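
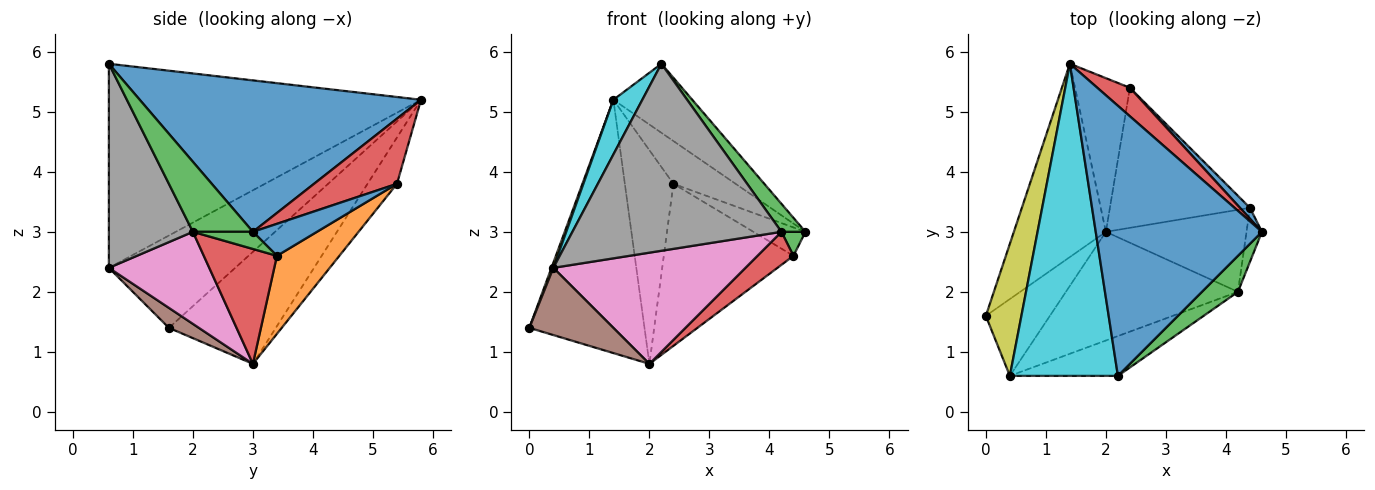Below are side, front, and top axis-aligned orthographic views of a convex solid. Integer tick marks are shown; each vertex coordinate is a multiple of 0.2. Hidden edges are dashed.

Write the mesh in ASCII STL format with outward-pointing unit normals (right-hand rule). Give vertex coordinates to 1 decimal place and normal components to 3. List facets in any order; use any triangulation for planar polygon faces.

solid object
 facet normal 0.662 0.186 0.726
  outer loop
   vertex 2.2 0.6 5.8
   vertex 4.6 3.0 3.0
   vertex 1.4 5.8 5.2
  endloop
 endfacet
 facet normal -0.594 0.640 -0.488
  outer loop
   vertex 2.0 3.0 0.8
   vertex 0.0 1.6 1.4
   vertex 1.4 5.8 5.2
  endloop
 endfacet
 facet normal 0.838 -0.335 0.431
  outer loop
   vertex 4.2 2.0 3.0
   vertex 4.6 3.0 3.0
   vertex 2.2 0.6 5.8
  endloop
 endfacet
 facet normal 0.743 0.557 0.371
  outer loop
   vertex 2.4 5.4 3.8
   vertex 1.4 5.8 5.2
   vertex 4.6 3.0 3.0
  endloop
 endfacet
 facet normal -0.442 0.728 -0.524
  outer loop
   vertex 2.4 5.4 3.8
   vertex 2.0 3.0 0.8
   vertex 1.4 5.8 5.2
  endloop
 endfacet
 facet normal 0.229 -0.641 -0.733
  outer loop
   vertex 0.4 0.6 2.4
   vertex 0.0 1.6 1.4
   vertex 2.0 3.0 0.8
  endloop
 endfacet
 facet normal 0.350 -0.670 -0.655
  outer loop
   vertex 0.4 0.6 2.4
   vertex 2.0 3.0 0.8
   vertex 4.2 2.0 3.0
  endloop
 endfacet
 facet normal 0.366 -0.910 -0.194
  outer loop
   vertex 0.4 0.6 2.4
   vertex 4.2 2.0 3.0
   vertex 2.2 0.6 5.8
  endloop
 endfacet
 facet normal -0.933 -0.014 0.359
  outer loop
   vertex 0.4 0.6 2.4
   vertex 1.4 5.8 5.2
   vertex 0.0 1.6 1.4
  endloop
 endfacet
 facet normal -0.881 -0.082 0.466
  outer loop
   vertex 0.4 0.6 2.4
   vertex 2.2 0.6 5.8
   vertex 1.4 5.8 5.2
  endloop
 endfacet
 facet normal 0.754 0.613 0.236
  outer loop
   vertex 4.4 3.4 2.6
   vertex 2.4 5.4 3.8
   vertex 4.6 3.0 3.0
  endloop
 endfacet
 facet normal 0.342 0.711 -0.614
  outer loop
   vertex 4.4 3.4 2.6
   vertex 2.0 3.0 0.8
   vertex 2.4 5.4 3.8
  endloop
 endfacet
 facet normal 0.712 -0.285 -0.641
  outer loop
   vertex 4.4 3.4 2.6
   vertex 4.6 3.0 3.0
   vertex 4.2 2.0 3.0
  endloop
 endfacet
 facet normal 0.604 -0.298 -0.739
  outer loop
   vertex 4.4 3.4 2.6
   vertex 4.2 2.0 3.0
   vertex 2.0 3.0 0.8
  endloop
 endfacet
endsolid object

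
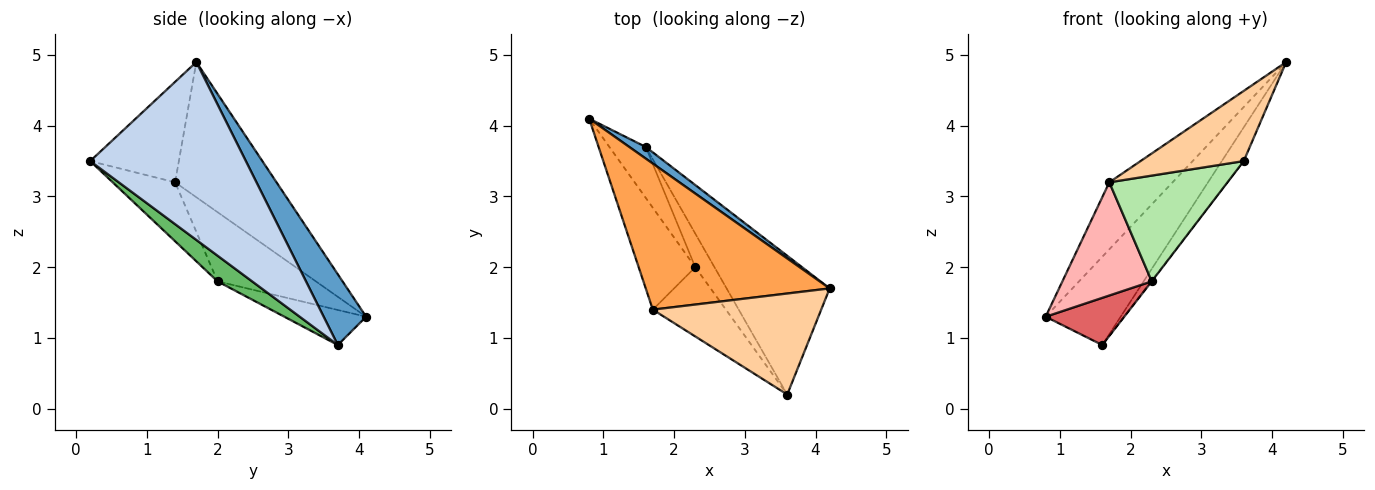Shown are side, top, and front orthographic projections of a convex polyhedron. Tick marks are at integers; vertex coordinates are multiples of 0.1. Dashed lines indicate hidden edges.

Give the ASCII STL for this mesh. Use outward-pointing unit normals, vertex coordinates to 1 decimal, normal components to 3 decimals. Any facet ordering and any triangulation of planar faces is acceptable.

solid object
 facet normal 0.489 0.865 0.114
  outer loop
   vertex 1.6 3.7 0.9
   vertex 0.8 4.1 1.3
   vertex 4.2 1.7 4.9
  endloop
 endfacet
 facet normal 0.859 0.121 -0.498
  outer loop
   vertex 1.6 3.7 0.9
   vertex 4.2 1.7 4.9
   vertex 3.6 0.2 3.5
  endloop
 endfacet
 facet normal -0.556 0.347 0.756
  outer loop
   vertex 1.7 1.4 3.2
   vertex 4.2 1.7 4.9
   vertex 0.8 4.1 1.3
  endloop
 endfacet
 facet normal -0.440 -0.512 0.737
  outer loop
   vertex 1.7 1.4 3.2
   vertex 3.6 0.2 3.5
   vertex 4.2 1.7 4.9
  endloop
 endfacet
 facet normal 0.801 0.013 -0.599
  outer loop
   vertex 2.3 2.0 1.8
   vertex 1.6 3.7 0.9
   vertex 3.6 0.2 3.5
  endloop
 endfacet
 facet normal -0.404 -0.765 -0.501
  outer loop
   vertex 2.3 2.0 1.8
   vertex 3.6 0.2 3.5
   vertex 1.7 1.4 3.2
  endloop
 endfacet
 facet normal -0.577 -0.555 -0.599
  outer loop
   vertex 2.3 2.0 1.8
   vertex 0.8 4.1 1.3
   vertex 1.6 3.7 0.9
  endloop
 endfacet
 facet normal -0.633 -0.575 -0.518
  outer loop
   vertex 2.3 2.0 1.8
   vertex 1.7 1.4 3.2
   vertex 0.8 4.1 1.3
  endloop
 endfacet
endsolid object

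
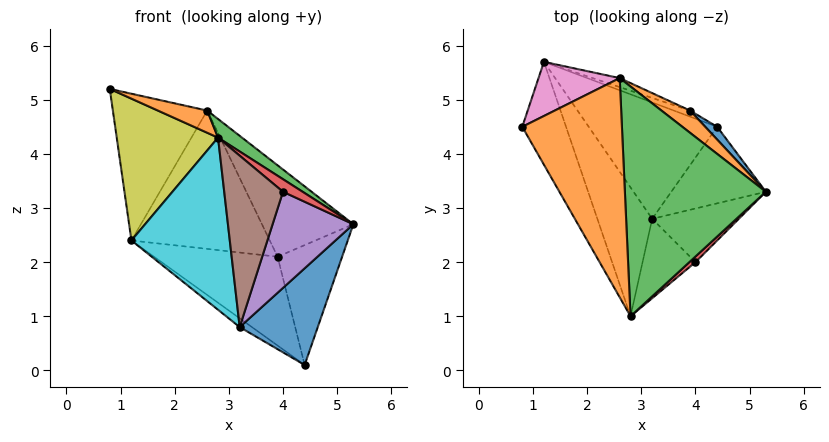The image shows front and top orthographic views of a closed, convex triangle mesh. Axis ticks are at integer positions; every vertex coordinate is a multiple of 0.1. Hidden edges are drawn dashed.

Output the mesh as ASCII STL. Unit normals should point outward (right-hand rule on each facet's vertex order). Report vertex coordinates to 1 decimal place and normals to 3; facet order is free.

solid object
 facet normal 0.599 -0.628 -0.497
  outer loop
   vertex 3.2 2.8 0.8
   vertex 4.4 4.5 0.1
   vertex 5.3 3.3 2.7
  endloop
 endfacet
 facet normal 0.262 -0.097 0.960
  outer loop
   vertex 2.6 5.4 4.8
   vertex 0.8 4.5 5.2
   vertex 2.8 1.0 4.3
  endloop
 endfacet
 facet normal 0.580 -0.066 0.812
  outer loop
   vertex 2.6 5.4 4.8
   vertex 2.8 1.0 4.3
   vertex 5.3 3.3 2.7
  endloop
 endfacet
 facet normal 0.740 -0.613 0.275
  outer loop
   vertex 4.0 2.0 3.3
   vertex 5.3 3.3 2.7
   vertex 2.8 1.0 4.3
  endloop
 endfacet
 facet normal 0.544 -0.733 -0.409
  outer loop
   vertex 4.0 2.0 3.3
   vertex 3.2 2.8 0.8
   vertex 5.3 3.3 2.7
  endloop
 endfacet
 facet normal 0.376 -0.841 -0.389
  outer loop
   vertex 4.0 2.0 3.3
   vertex 2.8 1.0 4.3
   vertex 3.2 2.8 0.8
  endloop
 endfacet
 facet normal -0.365 0.873 0.322
  outer loop
   vertex 1.2 5.7 2.4
   vertex 0.8 4.5 5.2
   vertex 2.6 5.4 4.8
  endloop
 endfacet
 facet normal -0.567 0.062 -0.821
  outer loop
   vertex 1.2 5.7 2.4
   vertex 4.4 4.5 0.1
   vertex 3.2 2.8 0.8
  endloop
 endfacet
 facet normal -0.859 -0.414 -0.300
  outer loop
   vertex 1.2 5.7 2.4
   vertex 2.8 1.0 4.3
   vertex 0.8 4.5 5.2
  endloop
 endfacet
 facet normal -0.854 -0.417 -0.312
  outer loop
   vertex 1.2 5.7 2.4
   vertex 3.2 2.8 0.8
   vertex 2.8 1.0 4.3
  endloop
 endfacet
 facet normal 0.714 0.696 0.074
  outer loop
   vertex 3.9 4.8 2.1
   vertex 5.3 3.3 2.7
   vertex 4.4 4.5 0.1
  endloop
 endfacet
 facet normal 0.685 0.708 0.172
  outer loop
   vertex 3.9 4.8 2.1
   vertex 2.6 5.4 4.8
   vertex 5.3 3.3 2.7
  endloop
 endfacet
 facet normal 0.309 0.949 -0.065
  outer loop
   vertex 3.9 4.8 2.1
   vertex 4.4 4.5 0.1
   vertex 1.2 5.7 2.4
  endloop
 endfacet
 facet normal 0.309 0.949 -0.062
  outer loop
   vertex 3.9 4.8 2.1
   vertex 1.2 5.7 2.4
   vertex 2.6 5.4 4.8
  endloop
 endfacet
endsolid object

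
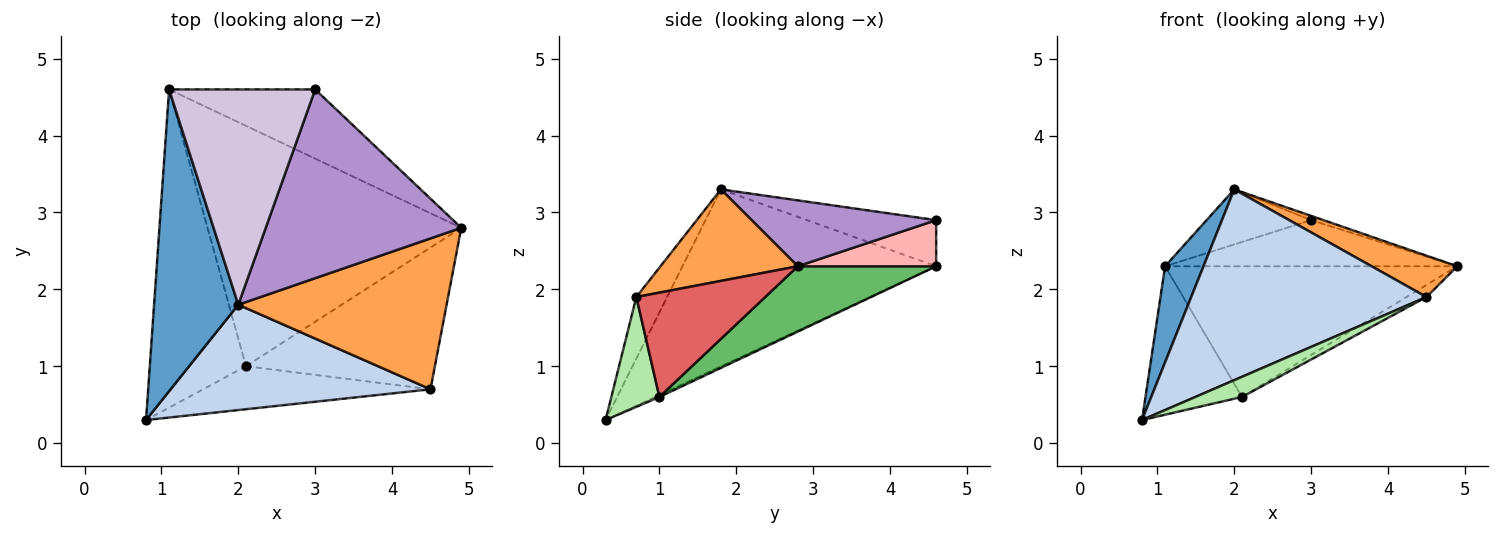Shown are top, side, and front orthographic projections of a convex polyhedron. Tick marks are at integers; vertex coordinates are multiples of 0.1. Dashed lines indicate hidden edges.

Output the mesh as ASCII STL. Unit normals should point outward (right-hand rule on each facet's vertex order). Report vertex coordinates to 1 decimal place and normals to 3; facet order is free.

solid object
 facet normal -0.895 -0.136 0.426
  outer loop
   vertex 2.0 1.8 3.3
   vertex 1.1 4.6 2.3
   vertex 0.8 0.3 0.3
  endloop
 endfacet
 facet normal -0.114 -0.870 0.480
  outer loop
   vertex 4.5 0.7 1.9
   vertex 2.0 1.8 3.3
   vertex 0.8 0.3 0.3
  endloop
 endfacet
 facet normal 0.390 -0.243 0.888
  outer loop
   vertex 4.5 0.7 1.9
   vertex 4.9 2.8 2.3
   vertex 2.0 1.8 3.3
  endloop
 endfacet
 facet normal -0.019 0.423 -0.906
  outer loop
   vertex 2.1 1.0 0.6
   vertex 0.8 0.3 0.3
   vertex 1.1 4.6 2.3
  endloop
 endfacet
 facet normal 0.221 0.466 -0.857
  outer loop
   vertex 2.1 1.0 0.6
   vertex 1.1 4.6 2.3
   vertex 4.9 2.8 2.3
  endloop
 endfacet
 facet normal 0.401 -0.389 -0.830
  outer loop
   vertex 2.1 1.0 0.6
   vertex 4.5 0.7 1.9
   vertex 0.8 0.3 0.3
  endloop
 endfacet
 facet normal 0.482 0.074 -0.873
  outer loop
   vertex 2.1 1.0 0.6
   vertex 4.9 2.8 2.3
   vertex 4.5 0.7 1.9
  endloop
 endfacet
 facet normal 0.254 0.536 -0.805
  outer loop
   vertex 3.0 4.6 2.9
   vertex 4.9 2.8 2.3
   vertex 1.1 4.6 2.3
  endloop
 endfacet
 facet normal 0.319 0.021 0.947
  outer loop
   vertex 3.0 4.6 2.9
   vertex 2.0 1.8 3.3
   vertex 4.9 2.8 2.3
  endloop
 endfacet
 facet normal -0.293 0.237 0.926
  outer loop
   vertex 3.0 4.6 2.9
   vertex 1.1 4.6 2.3
   vertex 2.0 1.8 3.3
  endloop
 endfacet
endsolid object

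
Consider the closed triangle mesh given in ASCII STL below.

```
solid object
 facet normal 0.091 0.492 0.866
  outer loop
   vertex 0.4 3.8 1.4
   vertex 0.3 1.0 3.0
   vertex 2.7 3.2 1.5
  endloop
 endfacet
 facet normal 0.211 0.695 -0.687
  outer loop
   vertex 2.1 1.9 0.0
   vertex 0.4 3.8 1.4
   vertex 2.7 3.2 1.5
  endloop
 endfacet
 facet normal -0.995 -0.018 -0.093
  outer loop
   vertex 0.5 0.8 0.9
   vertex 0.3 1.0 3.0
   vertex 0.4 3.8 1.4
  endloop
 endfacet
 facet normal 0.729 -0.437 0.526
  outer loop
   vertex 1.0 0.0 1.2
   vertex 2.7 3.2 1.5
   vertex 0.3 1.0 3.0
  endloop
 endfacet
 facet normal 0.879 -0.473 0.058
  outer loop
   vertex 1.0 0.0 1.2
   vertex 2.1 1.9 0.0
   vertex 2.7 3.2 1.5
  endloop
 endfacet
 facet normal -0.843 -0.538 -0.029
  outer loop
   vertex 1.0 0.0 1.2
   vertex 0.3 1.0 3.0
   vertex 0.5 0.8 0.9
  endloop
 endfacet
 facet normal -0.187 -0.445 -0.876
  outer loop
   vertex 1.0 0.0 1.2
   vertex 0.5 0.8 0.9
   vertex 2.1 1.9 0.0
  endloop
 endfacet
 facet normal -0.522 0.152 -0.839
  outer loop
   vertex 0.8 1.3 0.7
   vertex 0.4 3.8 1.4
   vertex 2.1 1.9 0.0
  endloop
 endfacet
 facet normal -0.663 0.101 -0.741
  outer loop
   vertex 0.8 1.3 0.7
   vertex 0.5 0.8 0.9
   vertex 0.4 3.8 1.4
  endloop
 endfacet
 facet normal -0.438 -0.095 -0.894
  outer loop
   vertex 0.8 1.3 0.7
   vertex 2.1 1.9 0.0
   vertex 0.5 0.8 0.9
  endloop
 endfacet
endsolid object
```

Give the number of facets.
10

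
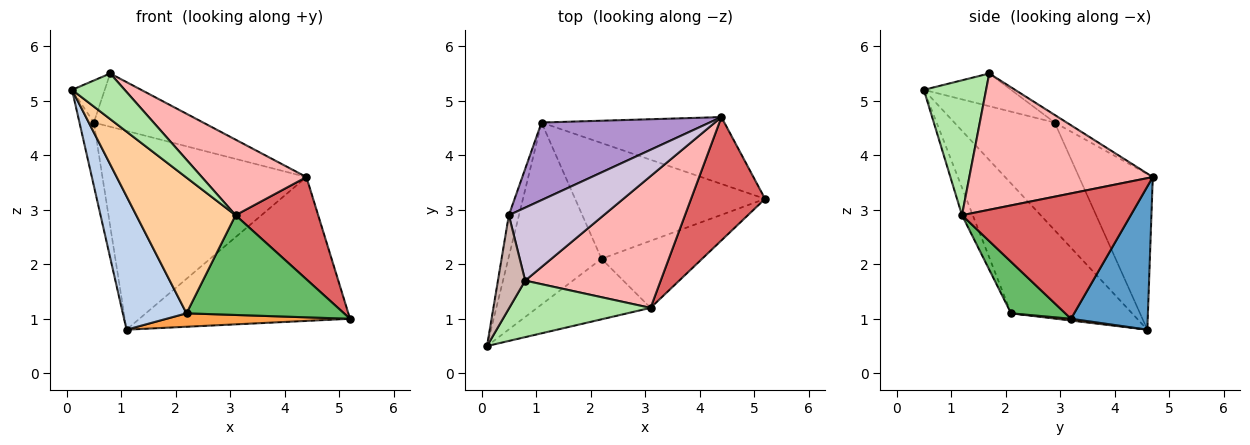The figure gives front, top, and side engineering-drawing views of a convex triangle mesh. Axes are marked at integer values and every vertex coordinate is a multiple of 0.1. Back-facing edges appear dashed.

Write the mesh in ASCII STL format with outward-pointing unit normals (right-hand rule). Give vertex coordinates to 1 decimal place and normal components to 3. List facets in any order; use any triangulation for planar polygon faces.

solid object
 facet normal 0.314 0.861 -0.400
  outer loop
   vertex 4.4 4.7 3.6
   vertex 5.2 3.2 1.0
   vertex 1.1 4.6 0.8
  endloop
 endfacet
 facet normal -0.747 -0.393 -0.536
  outer loop
   vertex 2.2 2.1 1.1
   vertex 0.1 0.5 5.2
   vertex 1.1 4.6 0.8
  endloop
 endfacet
 facet normal 0.009 -0.115 -0.993
  outer loop
   vertex 2.2 2.1 1.1
   vertex 1.1 4.6 0.8
   vertex 5.2 3.2 1.0
  endloop
 endfacet
 facet normal -0.099 -0.909 -0.405
  outer loop
   vertex 3.1 1.2 2.9
   vertex 0.1 0.5 5.2
   vertex 2.2 2.1 1.1
  endloop
 endfacet
 facet normal 0.275 -0.798 -0.536
  outer loop
   vertex 3.1 1.2 2.9
   vertex 2.2 2.1 1.1
   vertex 5.2 3.2 1.0
  endloop
 endfacet
 facet normal 0.596 -0.504 0.625
  outer loop
   vertex 3.1 1.2 2.9
   vertex 0.8 1.7 5.5
   vertex 0.1 0.5 5.2
  endloop
 endfacet
 facet normal 0.794 -0.388 0.468
  outer loop
   vertex 3.1 1.2 2.9
   vertex 5.2 3.2 1.0
   vertex 4.4 4.7 3.6
  endloop
 endfacet
 facet normal 0.657 -0.375 0.654
  outer loop
   vertex 3.1 1.2 2.9
   vertex 4.4 4.7 3.6
   vertex 0.8 1.7 5.5
  endloop
 endfacet
 facet normal -0.319 0.883 0.345
  outer loop
   vertex 0.5 2.9 4.6
   vertex 4.4 4.7 3.6
   vertex 1.1 4.6 0.8
  endloop
 endfacet
 facet normal -0.065 0.588 0.806
  outer loop
   vertex 0.5 2.9 4.6
   vertex 0.8 1.7 5.5
   vertex 4.4 4.7 3.6
  endloop
 endfacet
 facet normal -0.986 0.141 -0.092
  outer loop
   vertex 0.5 2.9 4.6
   vertex 1.1 4.6 0.8
   vertex 0.1 0.5 5.2
  endloop
 endfacet
 facet normal -0.738 0.277 0.615
  outer loop
   vertex 0.5 2.9 4.6
   vertex 0.1 0.5 5.2
   vertex 0.8 1.7 5.5
  endloop
 endfacet
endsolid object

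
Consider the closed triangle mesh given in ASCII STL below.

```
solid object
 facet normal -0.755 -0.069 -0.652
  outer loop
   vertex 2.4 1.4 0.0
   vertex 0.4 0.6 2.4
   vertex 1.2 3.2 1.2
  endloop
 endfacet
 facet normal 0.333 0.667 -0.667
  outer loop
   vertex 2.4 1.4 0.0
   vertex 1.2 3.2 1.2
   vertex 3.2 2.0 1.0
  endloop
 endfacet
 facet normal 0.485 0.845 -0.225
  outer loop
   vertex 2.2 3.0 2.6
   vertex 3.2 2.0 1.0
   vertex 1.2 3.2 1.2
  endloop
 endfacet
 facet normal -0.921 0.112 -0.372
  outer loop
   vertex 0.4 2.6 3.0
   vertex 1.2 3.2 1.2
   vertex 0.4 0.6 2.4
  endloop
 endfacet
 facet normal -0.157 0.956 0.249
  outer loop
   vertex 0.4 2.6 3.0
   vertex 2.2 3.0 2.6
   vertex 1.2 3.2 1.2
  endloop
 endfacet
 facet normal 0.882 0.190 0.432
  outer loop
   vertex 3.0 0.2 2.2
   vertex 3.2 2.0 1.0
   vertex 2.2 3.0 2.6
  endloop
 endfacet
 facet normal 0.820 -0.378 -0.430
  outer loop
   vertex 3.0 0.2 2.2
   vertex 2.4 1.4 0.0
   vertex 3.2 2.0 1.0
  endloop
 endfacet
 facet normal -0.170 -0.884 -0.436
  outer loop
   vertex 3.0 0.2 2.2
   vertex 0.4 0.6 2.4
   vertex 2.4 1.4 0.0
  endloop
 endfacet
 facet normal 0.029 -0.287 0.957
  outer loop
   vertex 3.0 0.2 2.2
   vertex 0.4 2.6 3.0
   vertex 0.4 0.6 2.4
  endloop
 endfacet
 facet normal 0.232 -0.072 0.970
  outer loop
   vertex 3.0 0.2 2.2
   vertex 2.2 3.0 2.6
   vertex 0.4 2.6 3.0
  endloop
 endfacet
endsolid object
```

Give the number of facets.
10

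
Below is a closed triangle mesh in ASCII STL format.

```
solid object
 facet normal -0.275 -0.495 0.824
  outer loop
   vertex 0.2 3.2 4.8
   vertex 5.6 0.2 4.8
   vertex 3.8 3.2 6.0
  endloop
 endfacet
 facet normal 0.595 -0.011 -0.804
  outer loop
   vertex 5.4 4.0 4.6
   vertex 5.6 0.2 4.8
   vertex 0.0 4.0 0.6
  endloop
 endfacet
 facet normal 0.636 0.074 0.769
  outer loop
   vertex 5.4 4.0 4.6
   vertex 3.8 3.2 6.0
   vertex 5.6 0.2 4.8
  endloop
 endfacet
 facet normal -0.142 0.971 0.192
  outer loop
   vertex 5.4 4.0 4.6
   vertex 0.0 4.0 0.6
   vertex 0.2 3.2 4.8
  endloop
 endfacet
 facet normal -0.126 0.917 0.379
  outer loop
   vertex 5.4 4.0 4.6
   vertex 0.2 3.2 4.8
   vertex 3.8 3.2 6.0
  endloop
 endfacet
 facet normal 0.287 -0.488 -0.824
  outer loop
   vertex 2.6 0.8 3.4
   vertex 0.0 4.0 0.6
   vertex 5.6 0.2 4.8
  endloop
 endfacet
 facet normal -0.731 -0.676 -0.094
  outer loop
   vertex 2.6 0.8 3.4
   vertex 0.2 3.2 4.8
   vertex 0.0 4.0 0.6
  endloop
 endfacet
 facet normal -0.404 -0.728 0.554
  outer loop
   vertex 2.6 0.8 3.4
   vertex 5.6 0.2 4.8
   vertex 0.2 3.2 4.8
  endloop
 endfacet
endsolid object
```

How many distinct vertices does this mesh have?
6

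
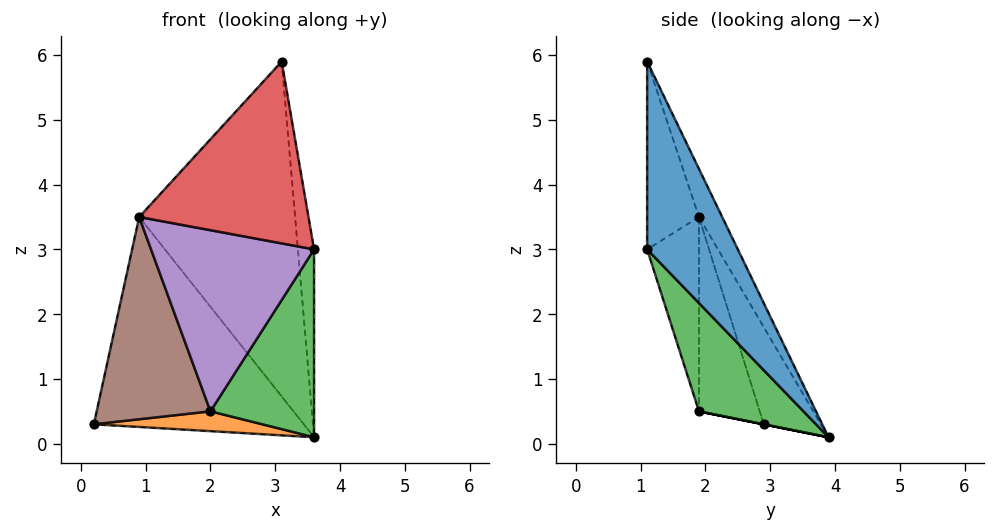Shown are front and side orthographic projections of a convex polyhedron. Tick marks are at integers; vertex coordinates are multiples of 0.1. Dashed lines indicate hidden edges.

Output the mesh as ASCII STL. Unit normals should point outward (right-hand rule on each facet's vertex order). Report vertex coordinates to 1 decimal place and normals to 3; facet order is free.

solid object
 facet normal 0.971 0.173 0.167
  outer loop
   vertex 3.1 1.1 5.9
   vertex 3.6 1.1 3.0
   vertex 3.6 3.9 0.1
  endloop
 endfacet
 facet normal 0.000 -0.196 -0.981
  outer loop
   vertex 2.0 1.9 0.5
   vertex 0.2 2.9 0.3
   vertex 3.6 3.9 0.1
  endloop
 endfacet
 facet normal 0.587 -0.582 -0.562
  outer loop
   vertex 2.0 1.9 0.5
   vertex 3.6 3.9 0.1
   vertex 3.6 1.1 3.0
  endloop
 endfacet
 facet normal -0.292 -0.955 -0.050
  outer loop
   vertex 0.9 1.9 3.5
   vertex 3.6 1.1 3.0
   vertex 3.1 1.1 5.9
  endloop
 endfacet
 facet normal -0.301 -0.947 -0.110
  outer loop
   vertex 0.9 1.9 3.5
   vertex 2.0 1.9 0.5
   vertex 3.6 1.1 3.0
  endloop
 endfacet
 facet normal -0.464 -0.869 -0.170
  outer loop
   vertex 0.9 1.9 3.5
   vertex 0.2 2.9 0.3
   vertex 2.0 1.9 0.5
  endloop
 endfacet
 facet normal -0.247 0.908 0.338
  outer loop
   vertex 0.9 1.9 3.5
   vertex 3.6 3.9 0.1
   vertex 0.2 2.9 0.3
  endloop
 endfacet
 facet normal -0.134 0.897 0.421
  outer loop
   vertex 0.9 1.9 3.5
   vertex 3.1 1.1 5.9
   vertex 3.6 3.9 0.1
  endloop
 endfacet
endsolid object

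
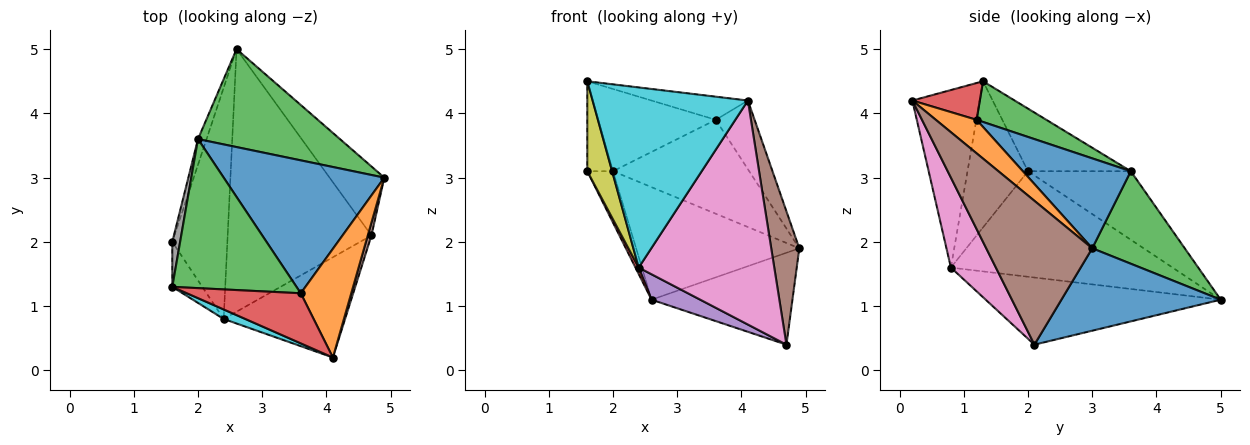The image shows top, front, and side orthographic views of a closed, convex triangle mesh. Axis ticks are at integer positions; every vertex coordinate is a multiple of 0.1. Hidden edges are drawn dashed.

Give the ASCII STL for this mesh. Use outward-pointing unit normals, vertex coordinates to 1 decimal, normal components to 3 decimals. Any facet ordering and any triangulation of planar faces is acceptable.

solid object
 facet normal 0.671 0.593 -0.445
  outer loop
   vertex 4.7 2.1 0.4
   vertex 2.6 5.0 1.1
   vertex 4.9 3.0 1.9
  endloop
 endfacet
 facet normal -0.963 0.241 -0.120
  outer loop
   vertex 2.0 3.6 3.1
   vertex 2.6 5.0 1.1
   vertex 1.6 2.0 3.1
  endloop
 endfacet
 facet normal 0.393 0.694 0.604
  outer loop
   vertex 2.0 3.6 3.1
   vertex 4.9 3.0 1.9
   vertex 2.6 5.0 1.1
  endloop
 endfacet
 facet normal -0.887 -0.013 -0.463
  outer loop
   vertex 2.4 0.8 1.6
   vertex 1.6 2.0 3.1
   vertex 2.6 5.0 1.1
  endloop
 endfacet
 facet normal -0.422 -0.087 -0.903
  outer loop
   vertex 2.4 0.8 1.6
   vertex 2.6 5.0 1.1
   vertex 4.7 2.1 0.4
  endloop
 endfacet
 facet normal 0.966 -0.256 0.025
  outer loop
   vertex 4.1 0.2 4.2
   vertex 4.7 2.1 0.4
   vertex 4.9 3.0 1.9
  endloop
 endfacet
 facet normal 0.290 -0.874 -0.391
  outer loop
   vertex 4.1 0.2 4.2
   vertex 2.4 0.8 1.6
   vertex 4.7 2.1 0.4
  endloop
 endfacet
 facet normal -0.963 0.241 0.120
  outer loop
   vertex 1.6 1.3 4.5
   vertex 2.0 3.6 3.1
   vertex 1.6 2.0 3.1
  endloop
 endfacet
 facet normal -0.909 -0.373 -0.186
  outer loop
   vertex 1.6 1.3 4.5
   vertex 1.6 2.0 3.1
   vertex 2.4 0.8 1.6
  endloop
 endfacet
 facet normal -0.397 -0.916 0.048
  outer loop
   vertex 1.6 1.3 4.5
   vertex 2.4 0.8 1.6
   vertex 4.1 0.2 4.2
  endloop
 endfacet
 facet normal 0.416 0.525 0.743
  outer loop
   vertex 3.6 1.2 3.9
   vertex 4.9 3.0 1.9
   vertex 2.0 3.6 3.1
  endloop
 endfacet
 facet normal 0.489 0.466 0.737
  outer loop
   vertex 3.6 1.2 3.9
   vertex 4.1 0.2 4.2
   vertex 4.9 3.0 1.9
  endloop
 endfacet
 facet normal 0.276 0.464 0.842
  outer loop
   vertex 3.6 1.2 3.9
   vertex 2.0 3.6 3.1
   vertex 1.6 1.3 4.5
  endloop
 endfacet
 facet normal 0.281 0.402 0.871
  outer loop
   vertex 3.6 1.2 3.9
   vertex 1.6 1.3 4.5
   vertex 4.1 0.2 4.2
  endloop
 endfacet
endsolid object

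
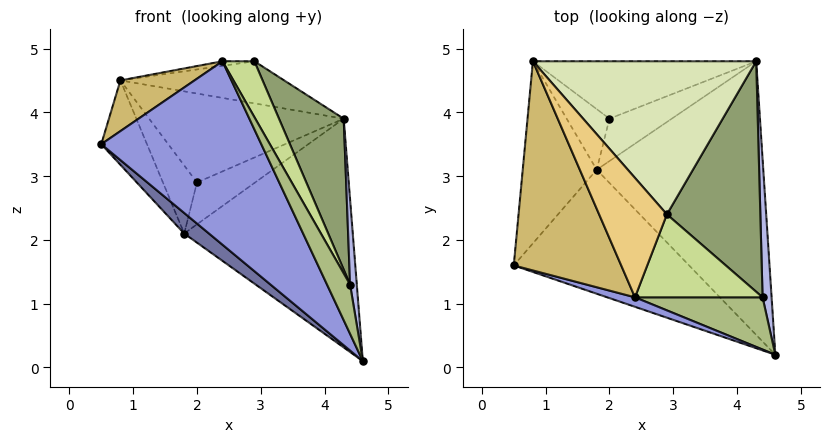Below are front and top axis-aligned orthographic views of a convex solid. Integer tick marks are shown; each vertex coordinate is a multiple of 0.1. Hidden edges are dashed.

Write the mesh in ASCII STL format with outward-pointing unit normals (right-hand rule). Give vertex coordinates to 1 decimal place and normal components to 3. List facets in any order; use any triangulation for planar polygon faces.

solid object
 facet normal -0.658 -0.123 -0.743
  outer loop
   vertex 1.8 3.1 2.1
   vertex 4.6 0.2 0.1
   vertex 0.5 1.6 3.5
  endloop
 endfacet
 facet normal 0.115 0.637 -0.762
  outer loop
   vertex 1.8 3.1 2.1
   vertex 4.3 4.8 3.9
   vertex 4.6 0.2 0.1
  endloop
 endfacet
 facet normal -0.286 -0.957 0.050
  outer loop
   vertex 2.4 1.1 4.8
   vertex 0.5 1.6 3.5
   vertex 4.6 0.2 0.1
  endloop
 endfacet
 facet normal 0.940 -0.179 0.291
  outer loop
   vertex 4.4 1.1 1.3
   vertex 4.6 0.2 0.1
   vertex 4.3 4.8 3.9
  endloop
 endfacet
 facet normal 0.828 -0.307 0.469
  outer loop
   vertex 4.4 1.1 1.3
   vertex 4.3 4.8 3.9
   vertex 2.9 2.4 4.8
  endloop
 endfacet
 facet normal 0.786 -0.424 0.449
  outer loop
   vertex 4.4 1.1 1.3
   vertex 2.4 1.1 4.8
   vertex 4.6 0.2 0.1
  endloop
 endfacet
 facet normal 0.824 -0.317 0.471
  outer loop
   vertex 4.4 1.1 1.3
   vertex 2.9 2.4 4.8
   vertex 2.4 1.1 4.8
  endloop
 endfacet
 facet normal 0.163 0.262 0.951
  outer loop
   vertex 0.8 4.8 4.5
   vertex 2.9 2.4 4.8
   vertex 4.3 4.8 3.9
  endloop
 endfacet
 facet normal -0.825 0.237 -0.512
  outer loop
   vertex 0.8 4.8 4.5
   vertex 1.8 3.1 2.1
   vertex 0.5 1.6 3.5
  endloop
 endfacet
 facet normal -0.588 -0.191 0.786
  outer loop
   vertex 0.8 4.8 4.5
   vertex 0.5 1.6 3.5
   vertex 2.4 1.1 4.8
  endloop
 endfacet
 facet normal -0.099 0.038 0.994
  outer loop
   vertex 0.8 4.8 4.5
   vertex 2.4 1.1 4.8
   vertex 2.9 2.4 4.8
  endloop
 endfacet
 facet normal 0.034 0.702 -0.711
  outer loop
   vertex 2.0 3.9 2.9
   vertex 4.3 4.8 3.9
   vertex 1.8 3.1 2.1
  endloop
 endfacet
 facet normal -0.093 0.837 -0.540
  outer loop
   vertex 2.0 3.9 2.9
   vertex 0.8 4.8 4.5
   vertex 4.3 4.8 3.9
  endloop
 endfacet
 facet normal -0.311 0.710 -0.632
  outer loop
   vertex 2.0 3.9 2.9
   vertex 1.8 3.1 2.1
   vertex 0.8 4.8 4.5
  endloop
 endfacet
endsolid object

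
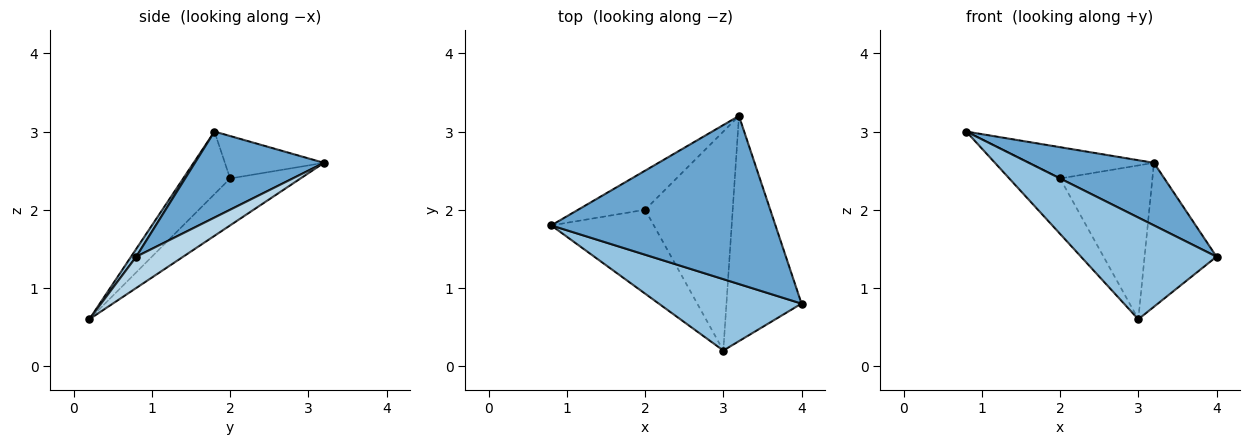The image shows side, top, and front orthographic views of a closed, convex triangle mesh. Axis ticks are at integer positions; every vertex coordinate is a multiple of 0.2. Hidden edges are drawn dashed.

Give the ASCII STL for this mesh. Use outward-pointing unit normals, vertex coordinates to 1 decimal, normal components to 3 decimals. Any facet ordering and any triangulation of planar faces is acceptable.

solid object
 facet normal 0.338 -0.328 0.882
  outer loop
   vertex 3.2 3.2 2.6
   vertex 0.8 1.8 3.0
   vertex 4.0 0.8 1.4
  endloop
 endfacet
 facet normal 0.031 -0.818 0.574
  outer loop
   vertex 3.0 0.2 0.6
   vertex 4.0 0.8 1.4
   vertex 0.8 1.8 3.0
  endloop
 endfacet
 facet normal 0.331 0.508 -0.795
  outer loop
   vertex 3.0 0.2 0.6
   vertex 3.2 3.2 2.6
   vertex 4.0 0.8 1.4
  endloop
 endfacet
 facet normal -0.443 0.560 -0.700
  outer loop
   vertex 2.0 2.0 2.4
   vertex 0.8 1.8 3.0
   vertex 3.2 3.2 2.6
  endloop
 endfacet
 facet normal -0.454 0.491 -0.743
  outer loop
   vertex 2.0 2.0 2.4
   vertex 3.0 0.2 0.6
   vertex 0.8 1.8 3.0
  endloop
 endfacet
 facet normal -0.401 0.526 -0.749
  outer loop
   vertex 2.0 2.0 2.4
   vertex 3.2 3.2 2.6
   vertex 3.0 0.2 0.6
  endloop
 endfacet
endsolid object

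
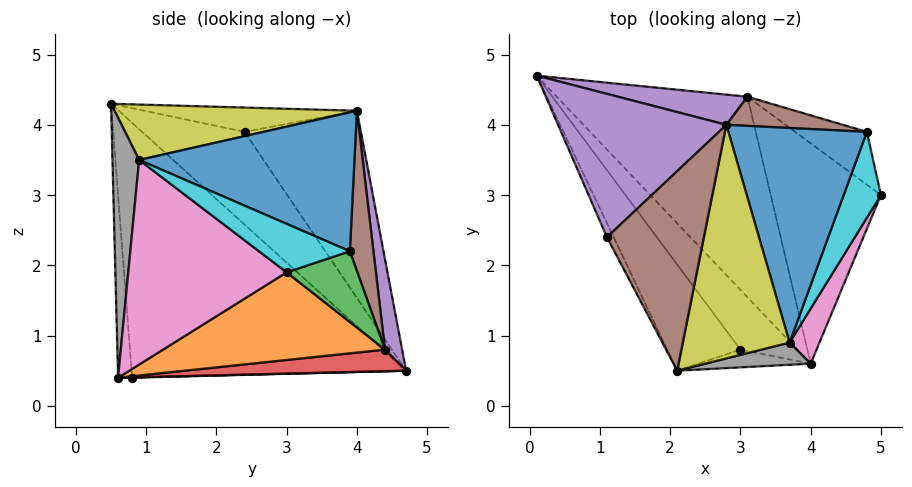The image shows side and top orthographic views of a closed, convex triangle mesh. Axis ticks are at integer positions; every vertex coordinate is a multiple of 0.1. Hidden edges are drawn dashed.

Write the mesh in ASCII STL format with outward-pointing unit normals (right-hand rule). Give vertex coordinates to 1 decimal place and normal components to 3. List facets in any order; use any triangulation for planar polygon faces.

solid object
 facet normal -0.785 -0.578 -0.225
  outer loop
   vertex 3.0 0.8 0.4
   vertex 2.1 0.5 4.3
   vertex 0.1 4.7 0.5
  endloop
 endfacet
 facet normal 0.006 0.030 -1.000
  outer loop
   vertex 4.0 0.6 0.4
   vertex 3.0 0.8 0.4
   vertex 0.1 4.7 0.5
  endloop
 endfacet
 facet normal -0.195 -0.974 -0.120
  outer loop
   vertex 4.0 0.6 0.4
   vertex 2.1 0.5 4.3
   vertex 3.0 0.8 0.4
  endloop
 endfacet
 facet normal -0.878 -0.475 -0.063
  outer loop
   vertex 1.1 2.4 3.9
   vertex 0.1 4.7 0.5
   vertex 2.1 0.5 4.3
  endloop
 endfacet
 facet normal -0.619 0.554 0.557
  outer loop
   vertex 1.1 2.4 3.9
   vertex 2.8 4.0 4.2
   vertex 0.1 4.7 0.5
  endloop
 endfacet
 facet normal -0.242 0.076 0.967
  outer loop
   vertex 1.1 2.4 3.9
   vertex 2.1 0.5 4.3
   vertex 2.8 4.0 4.2
  endloop
 endfacet
 facet normal 0.884 -0.449 0.129
  outer loop
   vertex 3.7 0.9 3.5
   vertex 4.0 0.6 0.4
   vertex 5.0 3.0 1.9
  endloop
 endfacet
 facet normal 0.297 -0.947 0.120
  outer loop
   vertex 3.7 0.9 3.5
   vertex 2.1 0.5 4.3
   vertex 4.0 0.6 0.4
  endloop
 endfacet
 facet normal 0.459 -0.067 0.886
  outer loop
   vertex 3.7 0.9 3.5
   vertex 2.8 4.0 4.2
   vertex 2.1 0.5 4.3
  endloop
 endfacet
 facet normal 0.793 -0.027 0.609
  outer loop
   vertex 3.7 0.9 3.5
   vertex 5.0 3.0 1.9
   vertex 4.8 3.9 2.2
  endloop
 endfacet
 facet normal 0.708 0.046 0.705
  outer loop
   vertex 3.7 0.9 3.5
   vertex 4.8 3.9 2.2
   vertex 2.8 4.0 4.2
  endloop
 endfacet
 facet normal 0.607 0.224 -0.763
  outer loop
   vertex 3.1 4.4 0.8
   vertex 5.0 3.0 1.9
   vertex 4.0 0.6 0.4
  endloop
 endfacet
 facet normal 0.653 0.366 -0.663
  outer loop
   vertex 3.1 4.4 0.8
   vertex 4.8 3.9 2.2
   vertex 5.0 3.0 1.9
  endloop
 endfacet
 facet normal 0.112 0.130 -0.985
  outer loop
   vertex 3.1 4.4 0.8
   vertex 4.0 0.6 0.4
   vertex 0.1 4.7 0.5
  endloop
 endfacet
 facet normal 0.086 0.989 0.124
  outer loop
   vertex 3.1 4.4 0.8
   vertex 0.1 4.7 0.5
   vertex 2.8 4.0 4.2
  endloop
 endfacet
 facet normal 0.179 0.975 0.131
  outer loop
   vertex 3.1 4.4 0.8
   vertex 2.8 4.0 4.2
   vertex 4.8 3.9 2.2
  endloop
 endfacet
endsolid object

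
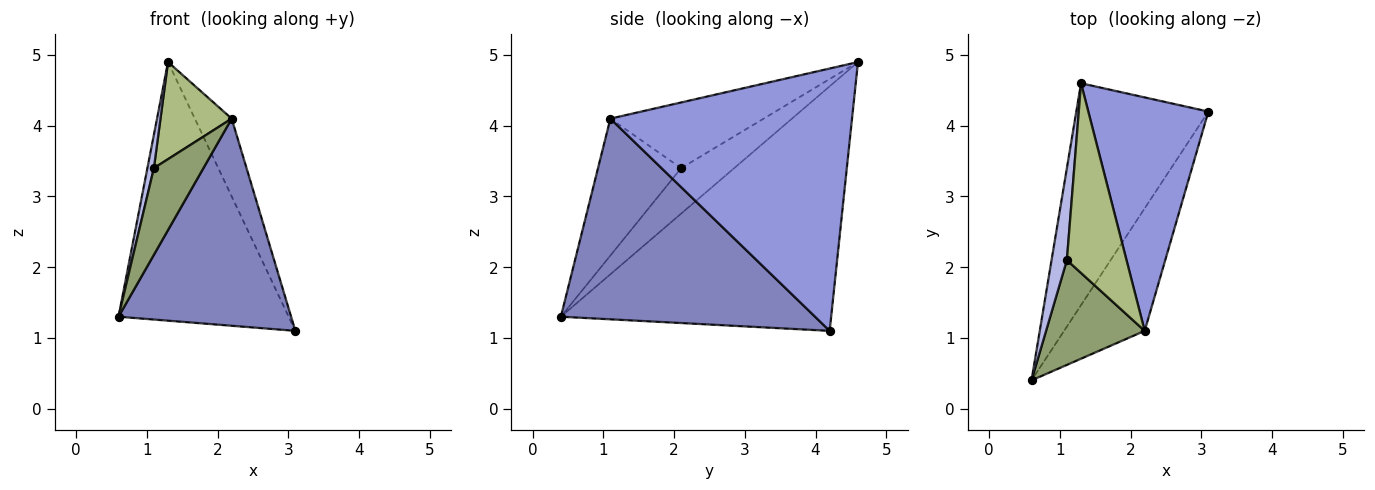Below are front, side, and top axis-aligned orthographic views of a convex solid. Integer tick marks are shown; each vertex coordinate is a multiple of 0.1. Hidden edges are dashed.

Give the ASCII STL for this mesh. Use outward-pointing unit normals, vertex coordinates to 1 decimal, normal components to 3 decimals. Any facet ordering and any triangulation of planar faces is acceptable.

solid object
 facet normal -0.770 0.485 -0.416
  outer loop
   vertex 1.3 4.6 4.9
   vertex 3.1 4.2 1.1
   vertex 0.6 0.4 1.3
  endloop
 endfacet
 facet normal 0.785 -0.533 -0.315
  outer loop
   vertex 2.2 1.1 4.1
   vertex 0.6 0.4 1.3
   vertex 3.1 4.2 1.1
  endloop
 endfacet
 facet normal 0.901 0.137 0.412
  outer loop
   vertex 2.2 1.1 4.1
   vertex 3.1 4.2 1.1
   vertex 1.3 4.6 4.9
  endloop
 endfacet
 facet normal -0.941 -0.115 0.317
  outer loop
   vertex 1.1 2.1 3.4
   vertex 1.3 4.6 4.9
   vertex 0.6 0.4 1.3
  endloop
 endfacet
 facet normal -0.731 -0.435 0.526
  outer loop
   vertex 1.1 2.1 3.4
   vertex 0.6 0.4 1.3
   vertex 2.2 1.1 4.1
  endloop
 endfacet
 facet normal -0.700 -0.325 0.636
  outer loop
   vertex 1.1 2.1 3.4
   vertex 2.2 1.1 4.1
   vertex 1.3 4.6 4.9
  endloop
 endfacet
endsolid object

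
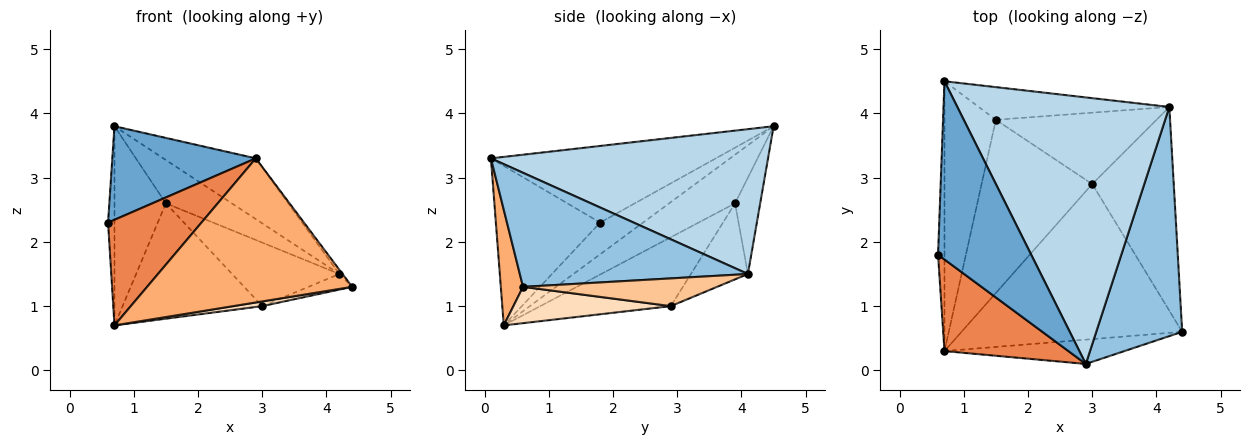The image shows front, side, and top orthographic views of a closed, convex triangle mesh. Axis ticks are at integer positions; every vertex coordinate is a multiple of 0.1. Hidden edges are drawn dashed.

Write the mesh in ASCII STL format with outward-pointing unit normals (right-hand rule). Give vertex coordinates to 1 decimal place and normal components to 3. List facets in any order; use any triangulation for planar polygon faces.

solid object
 facet normal -0.589 -0.376 0.716
  outer loop
   vertex 2.9 0.1 3.3
   vertex 0.7 4.5 3.8
   vertex 0.6 1.8 2.3
  endloop
 endfacet
 facet normal 0.799 0.011 0.602
  outer loop
   vertex 4.2 4.1 1.5
   vertex 2.9 0.1 3.3
   vertex 4.4 0.6 1.3
  endloop
 endfacet
 facet normal 0.554 0.185 0.811
  outer loop
   vertex 4.2 4.1 1.5
   vertex 0.7 4.5 3.8
   vertex 2.9 0.1 3.3
  endloop
 endfacet
 facet normal -0.970 0.145 -0.197
  outer loop
   vertex 0.7 0.3 0.7
   vertex 0.6 1.8 2.3
   vertex 0.7 4.5 3.8
  endloop
 endfacet
 facet normal -0.645 -0.577 0.501
  outer loop
   vertex 0.7 0.3 0.7
   vertex 2.9 0.1 3.3
   vertex 0.6 1.8 2.3
  endloop
 endfacet
 facet normal 0.106 -0.980 -0.165
  outer loop
   vertex 0.7 0.3 0.7
   vertex 4.4 0.6 1.3
   vertex 2.9 0.1 3.3
  endloop
 endfacet
 facet normal 0.321 0.072 -0.944
  outer loop
   vertex 3.0 2.9 1.0
   vertex 4.2 4.1 1.5
   vertex 4.4 0.6 1.3
  endloop
 endfacet
 facet normal 0.162 -0.030 -0.986
  outer loop
   vertex 3.0 2.9 1.0
   vertex 4.4 0.6 1.3
   vertex 0.7 0.3 0.7
  endloop
 endfacet
 facet normal -0.606 0.472 -0.640
  outer loop
   vertex 1.5 3.9 2.6
   vertex 0.7 0.3 0.7
   vertex 0.7 4.5 3.8
  endloop
 endfacet
 facet normal -0.460 0.492 -0.739
  outer loop
   vertex 1.5 3.9 2.6
   vertex 3.0 2.9 1.0
   vertex 0.7 0.3 0.7
  endloop
 endfacet
 facet normal -0.291 0.764 -0.576
  outer loop
   vertex 1.5 3.9 2.6
   vertex 0.7 4.5 3.8
   vertex 4.2 4.1 1.5
  endloop
 endfacet
 facet normal -0.333 0.627 -0.704
  outer loop
   vertex 1.5 3.9 2.6
   vertex 4.2 4.1 1.5
   vertex 3.0 2.9 1.0
  endloop
 endfacet
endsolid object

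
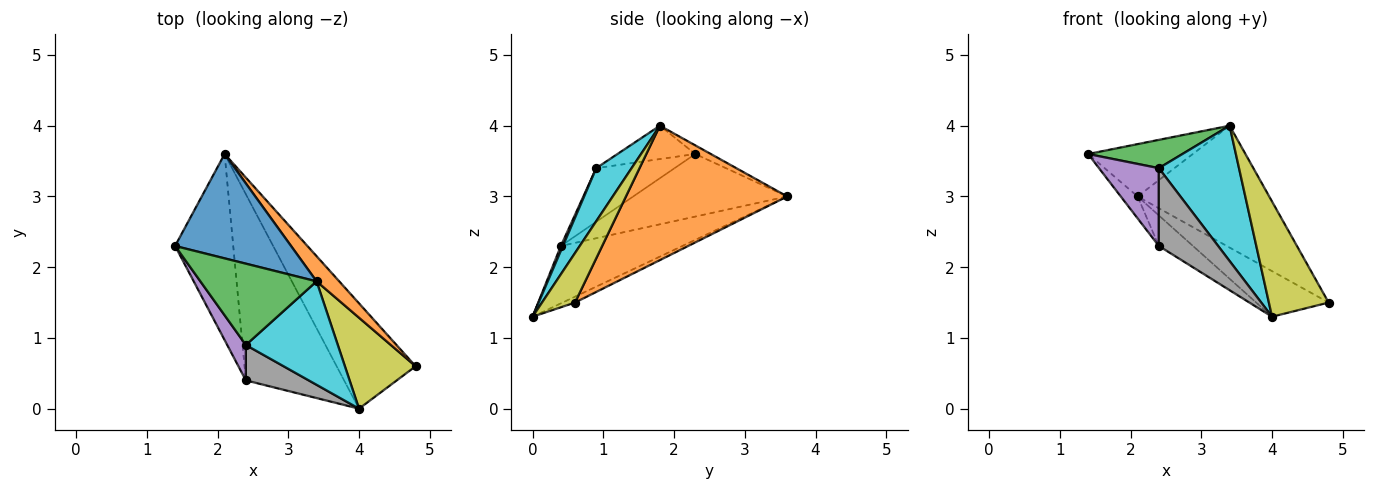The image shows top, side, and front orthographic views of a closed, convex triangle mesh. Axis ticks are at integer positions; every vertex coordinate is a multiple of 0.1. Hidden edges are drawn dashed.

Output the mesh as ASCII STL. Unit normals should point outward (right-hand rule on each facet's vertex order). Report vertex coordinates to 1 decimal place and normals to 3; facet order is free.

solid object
 facet normal -0.067 0.447 0.892
  outer loop
   vertex 3.4 1.8 4.0
   vertex 2.1 3.6 3.0
   vertex 1.4 2.3 3.6
  endloop
 endfacet
 facet normal 0.768 0.627 0.129
  outer loop
   vertex 3.4 1.8 4.0
   vertex 4.8 0.6 1.5
   vertex 2.1 3.6 3.0
  endloop
 endfacet
 facet normal -0.262 -0.317 0.912
  outer loop
   vertex 2.4 0.9 3.4
   vertex 3.4 1.8 4.0
   vertex 1.4 2.3 3.6
  endloop
 endfacet
 facet normal -0.730 0.080 -0.679
  outer loop
   vertex 2.4 0.4 2.3
   vertex 1.4 2.3 3.6
   vertex 2.1 3.6 3.0
  endloop
 endfacet
 facet normal -0.766 -0.585 0.266
  outer loop
   vertex 2.4 0.4 2.3
   vertex 2.4 0.9 3.4
   vertex 1.4 2.3 3.6
  endloop
 endfacet
 facet normal -0.068 0.396 -0.916
  outer loop
   vertex 4.0 0.0 1.3
   vertex 2.1 3.6 3.0
   vertex 4.8 0.6 1.5
  endloop
 endfacet
 facet normal -0.499 0.140 -0.855
  outer loop
   vertex 4.0 0.0 1.3
   vertex 2.4 0.4 2.3
   vertex 2.1 3.6 3.0
  endloop
 endfacet
 facet normal 0.031 -0.910 0.414
  outer loop
   vertex 4.0 0.0 1.3
   vertex 2.4 0.9 3.4
   vertex 2.4 0.4 2.3
  endloop
 endfacet
 facet normal 0.398 -0.720 0.568
  outer loop
   vertex 4.0 0.0 1.3
   vertex 4.8 0.6 1.5
   vertex 3.4 1.8 4.0
  endloop
 endfacet
 facet normal 0.331 -0.750 0.573
  outer loop
   vertex 4.0 0.0 1.3
   vertex 3.4 1.8 4.0
   vertex 2.4 0.9 3.4
  endloop
 endfacet
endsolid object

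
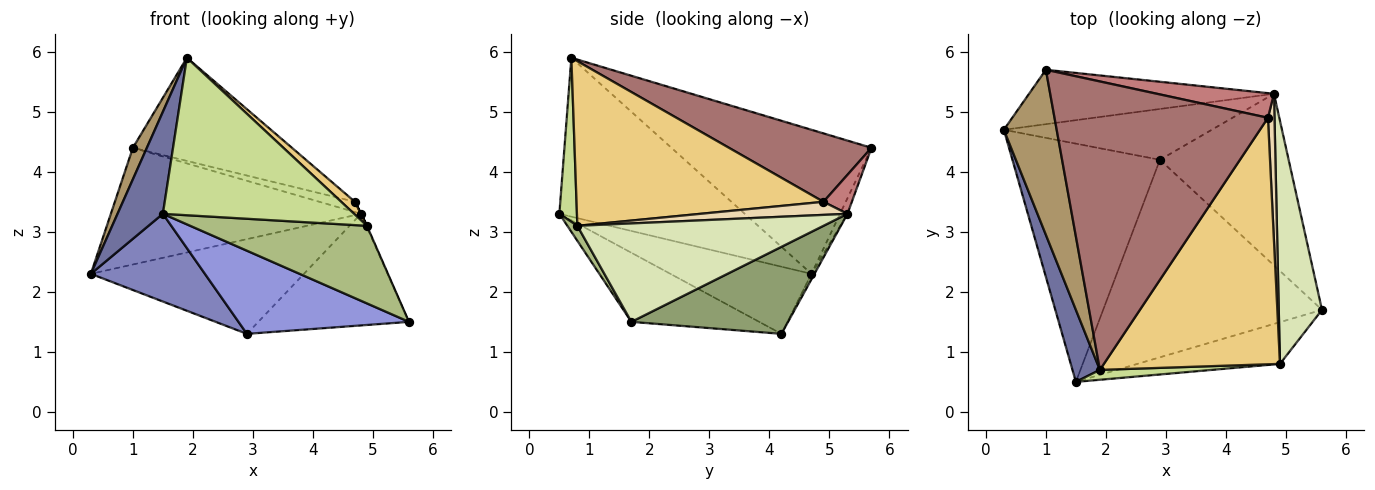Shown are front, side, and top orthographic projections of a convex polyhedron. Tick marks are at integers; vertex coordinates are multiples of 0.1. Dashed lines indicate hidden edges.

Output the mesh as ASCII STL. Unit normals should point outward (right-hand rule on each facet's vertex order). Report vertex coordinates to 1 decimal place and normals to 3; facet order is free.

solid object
 facet normal -0.958 -0.234 0.165
  outer loop
   vertex 1.9 0.7 5.9
   vertex 0.3 4.7 2.3
   vertex 1.5 0.5 3.3
  endloop
 endfacet
 facet normal -0.393 -0.318 -0.863
  outer loop
   vertex 2.9 4.2 1.3
   vertex 1.5 0.5 3.3
   vertex 0.3 4.7 2.3
  endloop
 endfacet
 facet normal -0.279 -0.373 -0.885
  outer loop
   vertex 2.9 4.2 1.3
   vertex 5.6 1.7 1.5
   vertex 1.5 0.5 3.3
  endloop
 endfacet
 facet normal -0.012 0.881 -0.473
  outer loop
   vertex 2.9 4.2 1.3
   vertex 0.3 4.7 2.3
   vertex 4.8 5.3 3.3
  endloop
 endfacet
 facet normal 0.493 0.474 -0.729
  outer loop
   vertex 2.9 4.2 1.3
   vertex 4.8 5.3 3.3
   vertex 5.6 1.7 1.5
  endloop
 endfacet
 facet normal 0.050 -0.880 -0.473
  outer loop
   vertex 4.9 0.8 3.1
   vertex 1.5 0.5 3.3
   vertex 5.6 1.7 1.5
  endloop
 endfacet
 facet normal 0.091 -0.994 0.062
  outer loop
   vertex 4.9 0.8 3.1
   vertex 1.9 0.7 5.9
   vertex 1.5 0.5 3.3
  endloop
 endfacet
 facet normal 0.916 0.002 0.402
  outer loop
   vertex 4.9 0.8 3.1
   vertex 5.6 1.7 1.5
   vertex 4.8 5.3 3.3
  endloop
 endfacet
 facet normal -0.937 -0.066 0.344
  outer loop
   vertex 1.0 5.7 4.4
   vertex 0.3 4.7 2.3
   vertex 1.9 0.7 5.9
  endloop
 endfacet
 facet normal -0.027 0.906 -0.422
  outer loop
   vertex 1.0 5.7 4.4
   vertex 4.8 5.3 3.3
   vertex 0.3 4.7 2.3
  endloop
 endfacet
 facet normal 0.683 -0.038 0.730
  outer loop
   vertex 4.7 4.9 3.5
   vertex 1.9 0.7 5.9
   vertex 4.9 0.8 3.1
  endloop
 endfacet
 facet normal 0.894 0.000 0.447
  outer loop
   vertex 4.7 4.9 3.5
   vertex 4.9 0.8 3.1
   vertex 4.8 5.3 3.3
  endloop
 endfacet
 facet normal 0.289 0.322 0.901
  outer loop
   vertex 4.7 4.9 3.5
   vertex 1.0 5.7 4.4
   vertex 1.9 0.7 5.9
  endloop
 endfacet
 facet normal 0.294 0.368 0.882
  outer loop
   vertex 4.7 4.9 3.5
   vertex 4.8 5.3 3.3
   vertex 1.0 5.7 4.4
  endloop
 endfacet
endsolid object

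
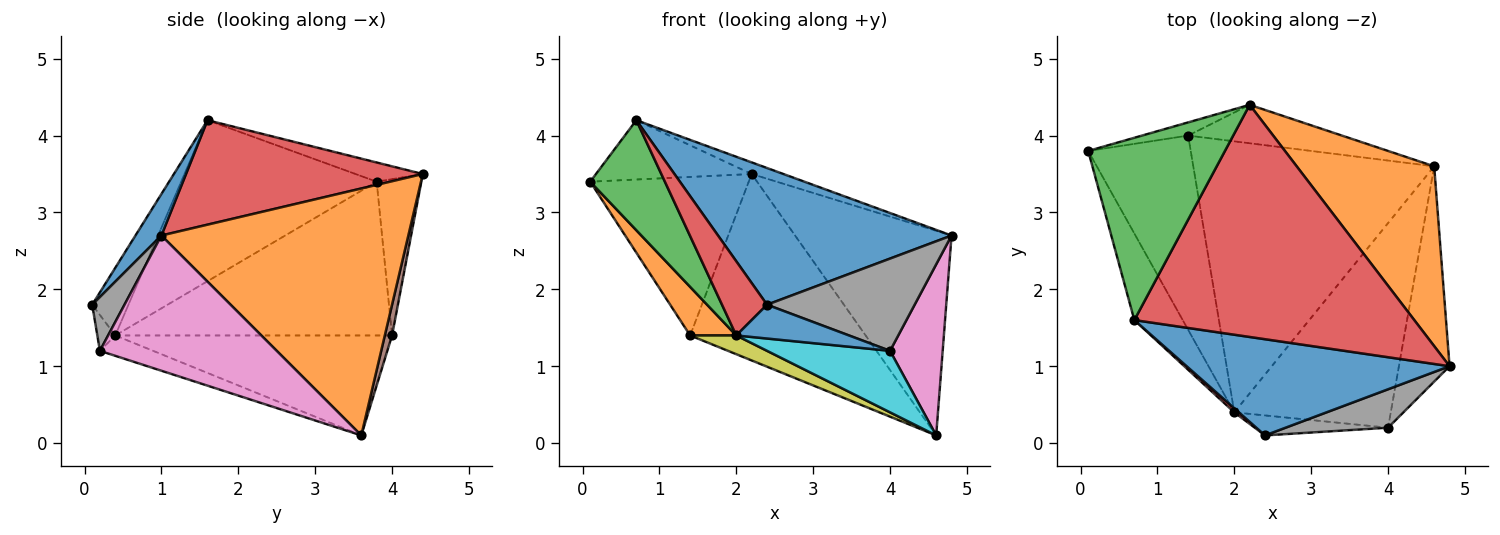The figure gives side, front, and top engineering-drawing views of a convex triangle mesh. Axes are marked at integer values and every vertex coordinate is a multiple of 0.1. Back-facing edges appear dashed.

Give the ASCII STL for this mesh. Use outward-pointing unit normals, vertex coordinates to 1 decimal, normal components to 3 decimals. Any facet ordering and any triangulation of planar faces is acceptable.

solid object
 facet normal 0.090 -0.814 0.573
  outer loop
   vertex 0.7 1.6 4.2
   vertex 2.4 0.1 1.8
   vertex 4.8 1.0 2.7
  endloop
 endfacet
 facet normal 0.764 0.484 0.426
  outer loop
   vertex 2.2 4.4 3.5
   vertex 4.8 1.0 2.7
   vertex 4.6 3.6 0.1
  endloop
 endfacet
 facet normal -0.132 0.307 0.943
  outer loop
   vertex 2.2 4.4 3.5
   vertex 0.1 3.8 3.4
   vertex 0.7 1.6 4.2
  endloop
 endfacet
 facet normal 0.349 0.047 0.936
  outer loop
   vertex 2.2 4.4 3.5
   vertex 0.7 1.6 4.2
   vertex 4.8 1.0 2.7
  endloop
 endfacet
 facet normal -0.270 0.959 -0.080
  outer loop
   vertex 1.4 4.0 1.4
   vertex 0.1 3.8 3.4
   vertex 2.2 4.4 3.5
  endloop
 endfacet
 facet normal 0.040 0.979 -0.202
  outer loop
   vertex 1.4 4.0 1.4
   vertex 2.2 4.4 3.5
   vertex 4.6 3.6 0.1
  endloop
 endfacet
 facet normal 0.902 -0.269 -0.338
  outer loop
   vertex 4.0 0.2 1.2
   vertex 4.6 3.6 0.1
   vertex 4.8 1.0 2.7
  endloop
 endfacet
 facet normal 0.198 -0.905 0.377
  outer loop
   vertex 4.0 0.2 1.2
   vertex 4.8 1.0 2.7
   vertex 2.4 0.1 1.8
  endloop
 endfacet
 facet normal -0.382 -0.064 -0.922
  outer loop
   vertex 2.0 0.4 1.4
   vertex 1.4 4.0 1.4
   vertex 4.6 3.6 0.1
  endloop
 endfacet
 facet normal -0.124 -0.286 -0.950
  outer loop
   vertex 2.0 0.4 1.4
   vertex 4.6 3.6 0.1
   vertex 4.0 0.2 1.2
  endloop
 endfacet
 facet normal -0.136 -0.853 -0.504
  outer loop
   vertex 2.0 0.4 1.4
   vertex 4.0 0.2 1.2
   vertex 2.4 0.1 1.8
  endloop
 endfacet
 facet normal -0.824 -0.137 -0.549
  outer loop
   vertex 2.0 0.4 1.4
   vertex 0.1 3.8 3.4
   vertex 1.4 4.0 1.4
  endloop
 endfacet
 facet normal -0.899 -0.344 -0.270
  outer loop
   vertex 2.0 0.4 1.4
   vertex 0.7 1.6 4.2
   vertex 0.1 3.8 3.4
  endloop
 endfacet
 facet normal -0.626 -0.778 0.043
  outer loop
   vertex 2.0 0.4 1.4
   vertex 2.4 0.1 1.8
   vertex 0.7 1.6 4.2
  endloop
 endfacet
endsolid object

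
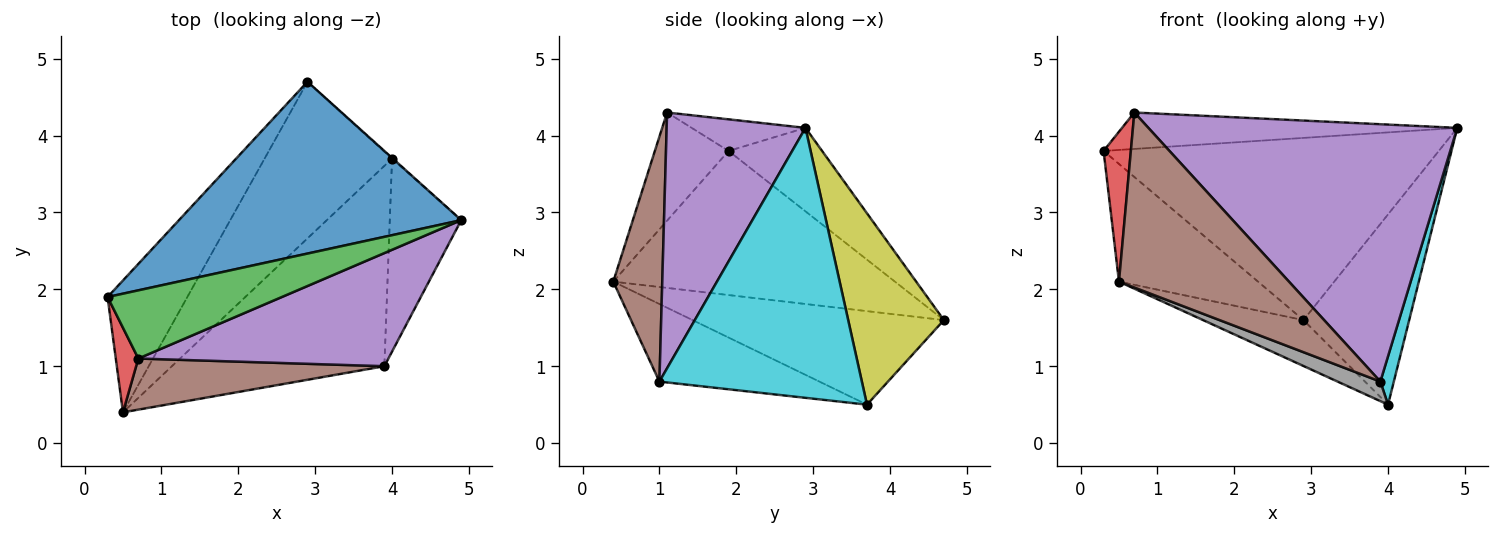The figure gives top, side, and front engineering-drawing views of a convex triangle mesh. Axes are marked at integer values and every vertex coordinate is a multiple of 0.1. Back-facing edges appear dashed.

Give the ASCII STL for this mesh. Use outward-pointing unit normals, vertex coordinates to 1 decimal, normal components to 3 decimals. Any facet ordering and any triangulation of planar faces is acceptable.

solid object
 facet normal -0.199 0.713 0.672
  outer loop
   vertex 2.9 4.7 1.6
   vertex 0.3 1.9 3.8
   vertex 4.9 2.9 4.1
  endloop
 endfacet
 facet normal -0.803 0.397 -0.444
  outer loop
   vertex 0.5 0.4 2.1
   vertex 0.3 1.9 3.8
   vertex 2.9 4.7 1.6
  endloop
 endfacet
 facet normal -0.158 0.465 0.871
  outer loop
   vertex 0.7 1.1 4.3
   vertex 4.9 2.9 4.1
   vertex 0.3 1.9 3.8
  endloop
 endfacet
 facet normal -0.921 -0.340 0.192
  outer loop
   vertex 0.7 1.1 4.3
   vertex 0.3 1.9 3.8
   vertex 0.5 0.4 2.1
  endloop
 endfacet
 facet normal 0.381 -0.847 0.372
  outer loop
   vertex 0.7 1.1 4.3
   vertex 3.9 1.0 0.8
   vertex 4.9 2.9 4.1
  endloop
 endfacet
 facet normal 0.267 -0.925 0.270
  outer loop
   vertex 0.7 1.1 4.3
   vertex 0.5 0.4 2.1
   vertex 3.9 1.0 0.8
  endloop
 endfacet
 facet normal -0.576 0.230 -0.785
  outer loop
   vertex 4.0 3.7 0.5
   vertex 0.5 0.4 2.1
   vertex 2.9 4.7 1.6
  endloop
 endfacet
 facet normal -0.342 -0.091 -0.935
  outer loop
   vertex 4.0 3.7 0.5
   vertex 3.9 1.0 0.8
   vertex 0.5 0.4 2.1
  endloop
 endfacet
 facet normal 0.671 0.741 -0.003
  outer loop
   vertex 4.0 3.7 0.5
   vertex 2.9 4.7 1.6
   vertex 4.9 2.9 4.1
  endloop
 endfacet
 facet normal 0.965 -0.064 -0.255
  outer loop
   vertex 4.0 3.7 0.5
   vertex 4.9 2.9 4.1
   vertex 3.9 1.0 0.8
  endloop
 endfacet
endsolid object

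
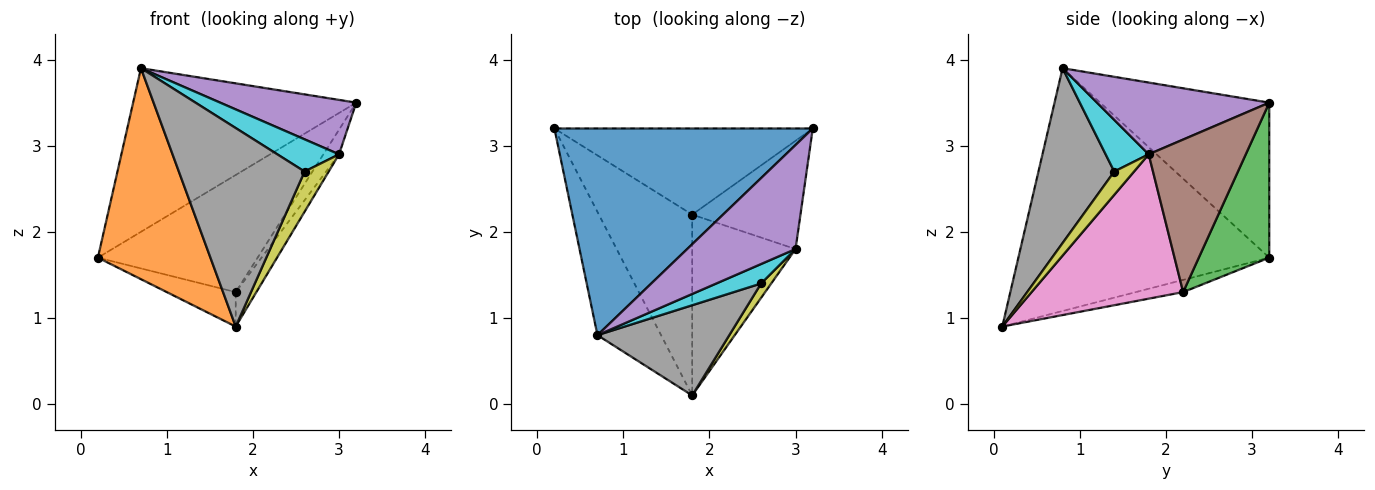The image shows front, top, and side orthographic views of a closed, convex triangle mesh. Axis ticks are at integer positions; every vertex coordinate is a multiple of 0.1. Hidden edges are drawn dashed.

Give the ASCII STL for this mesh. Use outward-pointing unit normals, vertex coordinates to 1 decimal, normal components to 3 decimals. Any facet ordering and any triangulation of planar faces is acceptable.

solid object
 facet normal -0.426 0.562 0.709
  outer loop
   vertex 0.7 0.8 3.9
   vertex 3.2 3.2 3.5
   vertex 0.2 3.2 1.7
  endloop
 endfacet
 facet normal -0.887 -0.398 -0.233
  outer loop
   vertex 0.7 0.8 3.9
   vertex 0.2 3.2 1.7
   vertex 1.8 0.1 0.9
  endloop
 endfacet
 facet normal 0.335 0.759 -0.558
  outer loop
   vertex 1.8 2.2 1.3
   vertex 0.2 3.2 1.7
   vertex 3.2 3.2 3.5
  endloop
 endfacet
 facet normal -0.128 0.186 -0.974
  outer loop
   vertex 1.8 2.2 1.3
   vertex 1.8 0.1 0.9
   vertex 0.2 3.2 1.7
  endloop
 endfacet
 facet normal 0.506 -0.400 0.764
  outer loop
   vertex 3.0 1.8 2.9
   vertex 3.2 3.2 3.5
   vertex 0.7 0.8 3.9
  endloop
 endfacet
 facet normal 0.809 0.130 -0.574
  outer loop
   vertex 3.0 1.8 2.9
   vertex 1.8 2.2 1.3
   vertex 3.2 3.2 3.5
  endloop
 endfacet
 facet normal 0.808 0.110 -0.579
  outer loop
   vertex 3.0 1.8 2.9
   vertex 1.8 0.1 0.9
   vertex 1.8 2.2 1.3
  endloop
 endfacet
 facet normal 0.481 -0.798 0.363
  outer loop
   vertex 2.6 1.4 2.7
   vertex 0.7 0.8 3.9
   vertex 1.8 0.1 0.9
  endloop
 endfacet
 facet normal 0.612 -0.745 0.266
  outer loop
   vertex 2.6 1.4 2.7
   vertex 1.8 0.1 0.9
   vertex 3.0 1.8 2.9
  endloop
 endfacet
 facet normal 0.513 -0.735 0.444
  outer loop
   vertex 2.6 1.4 2.7
   vertex 3.0 1.8 2.9
   vertex 0.7 0.8 3.9
  endloop
 endfacet
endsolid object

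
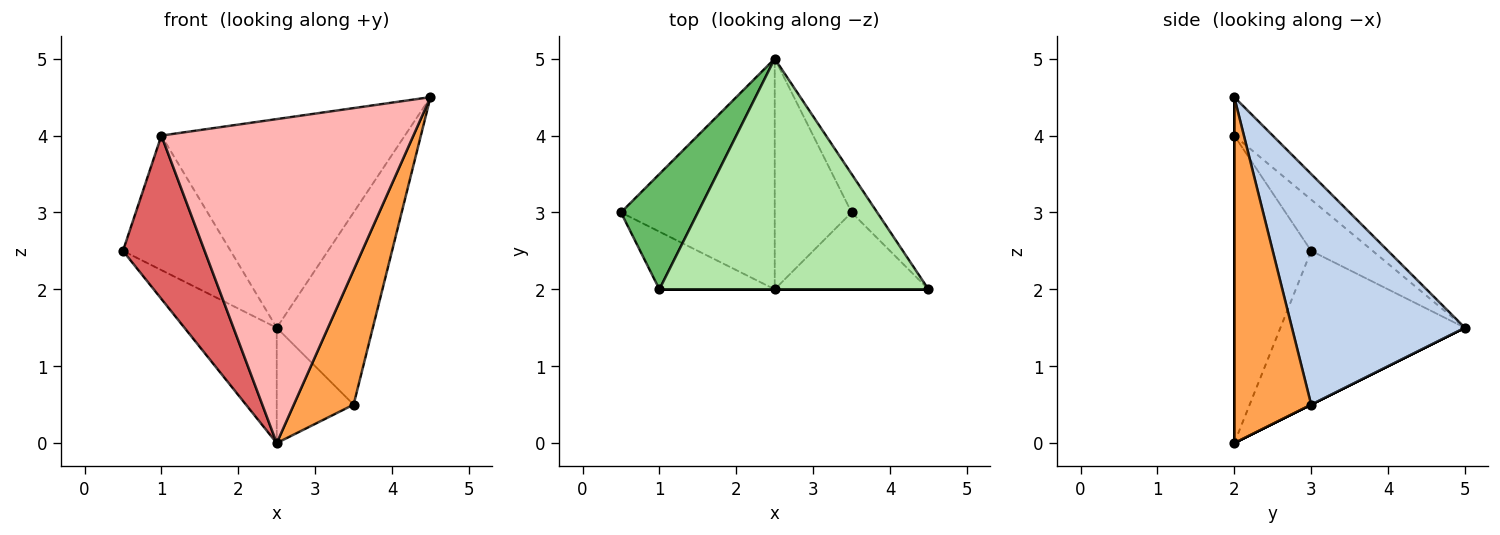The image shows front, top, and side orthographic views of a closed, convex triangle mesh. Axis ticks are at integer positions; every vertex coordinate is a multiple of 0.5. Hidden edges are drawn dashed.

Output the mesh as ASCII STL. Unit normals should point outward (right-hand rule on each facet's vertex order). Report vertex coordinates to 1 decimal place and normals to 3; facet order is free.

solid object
 facet normal -0.667 0.333 -0.667
  outer loop
   vertex 2.5 2.0 0.0
   vertex 0.5 3.0 2.5
   vertex 2.5 5.0 1.5
  endloop
 endfacet
 facet normal 0.870 0.483 -0.097
  outer loop
   vertex 3.5 3.0 0.5
   vertex 2.5 5.0 1.5
   vertex 4.5 2.0 4.5
  endloop
 endfacet
 facet normal 0.745 -0.579 -0.331
  outer loop
   vertex 3.5 3.0 0.5
   vertex 4.5 2.0 4.5
   vertex 2.5 2.0 0.0
  endloop
 endfacet
 facet normal 0.000 0.447 -0.894
  outer loop
   vertex 3.5 3.0 0.5
   vertex 2.5 2.0 0.0
   vertex 2.5 5.0 1.5
  endloop
 endfacet
 facet normal -0.398 0.697 0.597
  outer loop
   vertex 1.0 2.0 4.0
   vertex 2.5 5.0 1.5
   vertex 0.5 3.0 2.5
  endloop
 endfacet
 facet normal -0.105 0.667 0.737
  outer loop
   vertex 1.0 2.0 4.0
   vertex 4.5 2.0 4.5
   vertex 2.5 5.0 1.5
  endloop
 endfacet
 facet normal -0.664 -0.705 -0.249
  outer loop
   vertex 1.0 2.0 4.0
   vertex 0.5 3.0 2.5
   vertex 2.5 2.0 0.0
  endloop
 endfacet
 facet normal 0.000 -1.000 0.000
  outer loop
   vertex 1.0 2.0 4.0
   vertex 2.5 2.0 0.0
   vertex 4.5 2.0 4.5
  endloop
 endfacet
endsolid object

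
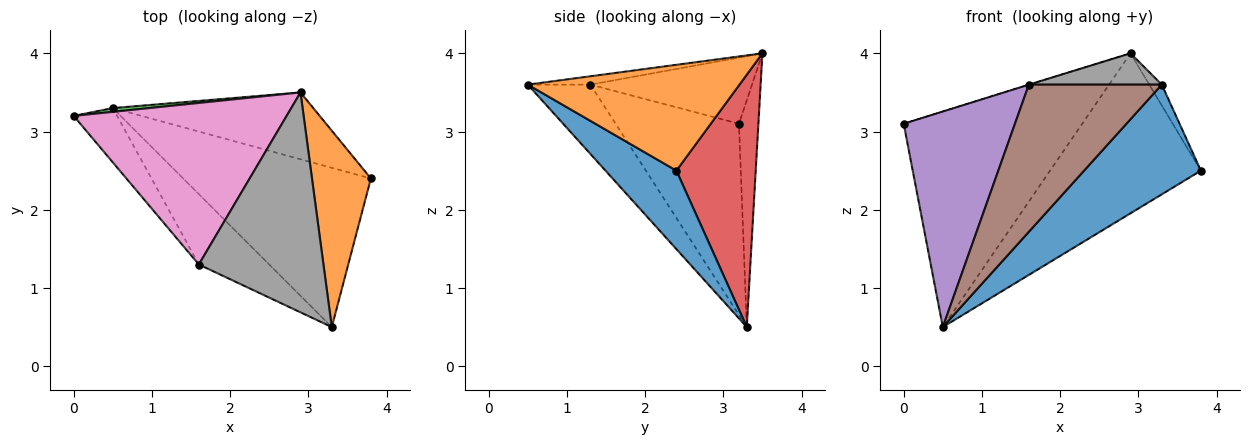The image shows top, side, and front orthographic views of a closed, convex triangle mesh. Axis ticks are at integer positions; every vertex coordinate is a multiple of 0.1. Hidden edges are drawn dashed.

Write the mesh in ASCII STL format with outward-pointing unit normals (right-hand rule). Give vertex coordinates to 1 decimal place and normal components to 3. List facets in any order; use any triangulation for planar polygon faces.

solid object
 facet normal 0.326 -0.536 -0.779
  outer loop
   vertex 0.5 3.3 0.5
   vertex 3.8 2.4 2.5
   vertex 3.3 0.5 3.6
  endloop
 endfacet
 facet normal 0.873 0.052 0.486
  outer loop
   vertex 2.9 3.5 4.0
   vertex 3.3 0.5 3.6
   vertex 3.8 2.4 2.5
  endloop
 endfacet
 facet normal -0.108 0.994 0.017
  outer loop
   vertex 2.9 3.5 4.0
   vertex 0.5 3.3 0.5
   vertex 0.0 3.2 3.1
  endloop
 endfacet
 facet normal 0.437 0.830 -0.347
  outer loop
   vertex 2.9 3.5 4.0
   vertex 3.8 2.4 2.5
   vertex 0.5 3.3 0.5
  endloop
 endfacet
 facet normal -0.732 -0.660 -0.166
  outer loop
   vertex 1.6 1.3 3.6
   vertex 0.0 3.2 3.1
   vertex 0.5 3.3 0.5
  endloop
 endfacet
 facet normal -0.391 -0.830 -0.397
  outer loop
   vertex 1.6 1.3 3.6
   vertex 0.5 3.3 0.5
   vertex 3.3 0.5 3.6
  endloop
 endfacet
 facet normal -0.297 0.002 0.955
  outer loop
   vertex 1.6 1.3 3.6
   vertex 2.9 3.5 4.0
   vertex 0.0 3.2 3.1
  endloop
 endfacet
 facet normal -0.066 -0.141 0.988
  outer loop
   vertex 1.6 1.3 3.6
   vertex 3.3 0.5 3.6
   vertex 2.9 3.5 4.0
  endloop
 endfacet
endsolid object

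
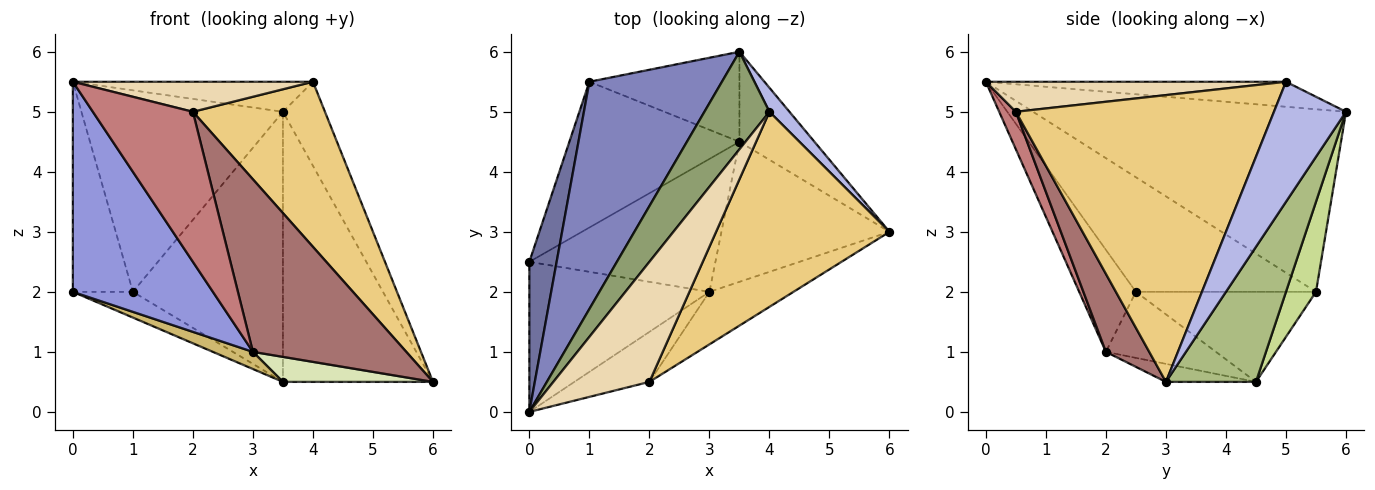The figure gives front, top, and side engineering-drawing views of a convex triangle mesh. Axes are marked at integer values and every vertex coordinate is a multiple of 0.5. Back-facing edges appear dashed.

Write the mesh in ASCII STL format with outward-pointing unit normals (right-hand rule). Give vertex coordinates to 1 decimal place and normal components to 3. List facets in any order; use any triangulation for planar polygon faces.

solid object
 facet normal -0.925 0.308 0.220
  outer loop
   vertex 1.0 5.5 2.0
   vertex 0.0 2.5 2.0
   vertex 0.0 0.0 5.5
  endloop
 endfacet
 facet normal -0.718 0.462 0.521
  outer loop
   vertex 1.0 5.5 2.0
   vertex 0.0 0.0 5.5
   vertex 3.5 6.0 5.0
  endloop
 endfacet
 facet normal -0.313 -0.773 -0.552
  outer loop
   vertex 3.0 2.0 1.0
   vertex 0.0 0.0 5.5
   vertex 0.0 2.5 2.0
  endloop
 endfacet
 facet normal 0.855 0.499 0.142
  outer loop
   vertex 4.0 5.0 5.5
   vertex 6.0 3.0 0.5
   vertex 3.5 6.0 5.0
  endloop
 endfacet
 facet normal -0.345 0.276 0.897
  outer loop
   vertex 4.0 5.0 5.5
   vertex 3.5 6.0 5.0
   vertex 0.0 0.0 5.5
  endloop
 endfacet
 facet normal 0.495 0.824 -0.275
  outer loop
   vertex 3.5 4.5 0.5
   vertex 3.5 6.0 5.0
   vertex 6.0 3.0 0.5
  endloop
 endfacet
 facet normal 0.186 0.932 -0.311
  outer loop
   vertex 3.5 4.5 0.5
   vertex 1.0 5.5 2.0
   vertex 3.5 6.0 5.0
  endloop
 endfacet
 facet normal -0.105 -0.175 -0.979
  outer loop
   vertex 3.5 4.5 0.5
   vertex 6.0 3.0 0.5
   vertex 3.0 2.0 1.0
  endloop
 endfacet
 facet normal -0.462 0.154 -0.873
  outer loop
   vertex 3.5 4.5 0.5
   vertex 0.0 2.5 2.0
   vertex 1.0 5.5 2.0
  endloop
 endfacet
 facet normal -0.332 -0.121 -0.936
  outer loop
   vertex 3.5 4.5 0.5
   vertex 3.0 2.0 1.0
   vertex 0.0 2.5 2.0
  endloop
 endfacet
 facet normal 0.784 -0.401 0.474
  outer loop
   vertex 2.0 0.5 5.0
   vertex 6.0 3.0 0.5
   vertex 4.0 5.0 5.5
  endloop
 endfacet
 facet normal 0.290 -0.232 0.928
  outer loop
   vertex 2.0 0.5 5.0
   vertex 4.0 5.0 5.5
   vertex 0.0 0.0 5.5
  endloop
 endfacet
 facet normal 0.261 -0.924 -0.281
  outer loop
   vertex 2.0 0.5 5.0
   vertex 3.0 2.0 1.0
   vertex 6.0 3.0 0.5
  endloop
 endfacet
 facet normal 0.156 -0.937 -0.312
  outer loop
   vertex 2.0 0.5 5.0
   vertex 0.0 0.0 5.5
   vertex 3.0 2.0 1.0
  endloop
 endfacet
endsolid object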